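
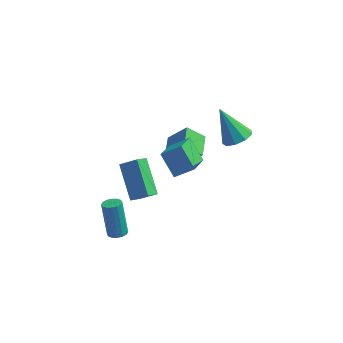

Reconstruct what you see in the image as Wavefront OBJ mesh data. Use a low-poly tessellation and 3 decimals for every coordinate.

v 0.544 1.593 -2.135
v -0.44 1.377 -1.298
v 0.381 3.013 -1.961
v -0.604 2.797 -1.124
v 1.604 1.563 -0.896
v 0.619 1.347 -0.059
v 1.44 2.983 -0.722
v 0.456 2.767 0.115
v -1.904 -3.326 -3.636
v -1.523 -3.682 -3.432
v -1.974 -3.049 -1.481
v -2.356 -2.694 -1.684
v -1.378 -3.435 -3.479
v -1.829 -2.803 -1.528
v -1.374 -3.159 -3.567
v -1.826 -2.527 -1.616
v -1.513 -2.928 -3.674
v -1.964 -2.295 -1.723
v -1.756 -2.803 -3.771
v -2.207 -2.171 -1.82
v -2.039 -2.819 -3.831
v -2.49 -2.187 -1.88
v -2.286 -2.971 -3.839
v -2.737 -2.338 -1.888
v -2.431 -3.217 -3.792
v -2.882 -2.585 -1.841
v -2.434 -3.493 -3.704
v -2.886 -2.861 -1.753
v -2.296 -3.725 -3.597
v -2.747 -3.092 -1.646
v -2.053 -3.849 -3.5
v -2.504 -3.217 -1.549
v -1.77 -3.833 -3.44
v -2.221 -3.201 -1.489
v -1.663 -3.487 2.902
v -0.74 -3.491 3.572
v -1.317 -2.857 2.429
v -0.394 -2.861 3.098
v -0.726 -4.979 1.602
v 0.197 -4.983 2.271
v -0.38 -4.349 1.128
v 0.543 -4.353 1.798
v 3.581 1.02 1.758
v 4.112 0.506 2.236
v 2.479 1.54 3.542
v 4.334 1.065 2.211
v 4.204 1.603 1.974
v 3.783 1.868 1.636
v 3.266 1.736 1.355
v 2.898 1.27 1.263
v 2.849 0.686 1.403
v 3.142 0.259 1.709
v 3.641 0.188 2.038
v 0.571 -1.779 3.29
v 0.507 -3.512 4.364
v 1.561 -1.449 3.882
v 1.497 -3.182 4.956
v 1.423 -2.458 2.244
v 1.359 -4.191 3.318
v 2.413 -2.128 2.836
v 2.349 -3.861 3.91
f 2 4 1
f 5 2 1
f 1 4 3
f 3 5 1
f 2 8 4
f 6 2 5
f 6 8 2
f 4 8 3
f 7 5 3
f 3 8 7
f 7 6 5
f 8 6 7
f 10 9 13
f 10 13 11
f 11 13 14
f 11 14 12
f 13 9 15
f 13 15 14
f 14 15 16
f 14 16 12
f 15 9 17
f 15 17 16
f 16 17 18
f 16 18 12
f 17 9 19
f 17 19 18
f 18 19 20
f 18 20 12
f 19 9 21
f 19 21 20
f 20 21 22
f 20 22 12
f 21 9 23
f 21 23 22
f 22 23 24
f 22 24 12
f 23 9 25
f 23 25 24
f 24 25 26
f 24 26 12
f 25 9 27
f 25 27 26
f 26 27 28
f 26 28 12
f 27 9 29
f 27 29 28
f 28 29 30
f 28 30 12
f 29 9 31
f 29 31 30
f 30 31 32
f 30 32 12
f 31 9 33
f 31 33 32
f 32 33 34
f 32 34 12
f 33 9 10
f 33 10 34
f 34 10 11
f 34 11 12
f 36 38 35
f 39 36 35
f 35 38 37
f 37 39 35
f 36 42 38
f 40 36 39
f 40 42 36
f 38 42 37
f 41 39 37
f 37 42 41
f 41 40 39
f 42 40 41
f 44 43 46
f 44 46 45
f 46 43 47
f 46 47 45
f 47 43 48
f 47 48 45
f 48 43 49
f 48 49 45
f 49 43 50
f 49 50 45
f 50 43 51
f 50 51 45
f 51 43 52
f 51 52 45
f 52 43 53
f 52 53 45
f 53 43 44
f 53 44 45
f 55 57 54
f 58 55 54
f 54 57 56
f 56 58 54
f 55 61 57
f 59 55 58
f 59 61 55
f 57 61 56
f 60 58 56
f 56 61 60
f 60 59 58
f 61 59 60



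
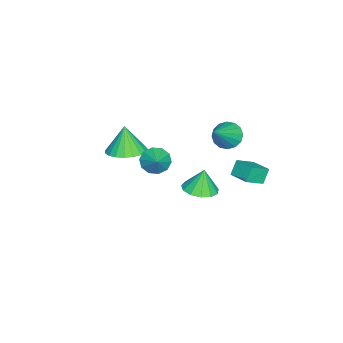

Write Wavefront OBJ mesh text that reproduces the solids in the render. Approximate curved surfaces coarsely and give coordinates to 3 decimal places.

v -1.532 1.723 0.303
v -1.098 2.265 -0.074
v -0.148 1.457 1.517
v -1.306 2.474 0.209
v -1.574 2.482 0.518
v -1.832 2.287 0.768
v -2.009 1.94 0.894
v -2.058 1.535 0.862
v -1.966 1.181 0.68
v -1.758 0.972 0.397
v -1.49 0.964 0.089
v -1.232 1.159 -0.162
v -1.055 1.505 -0.288
v -1.006 1.91 -0.256
v 3.28 1.875 0.284
v 3.809 2.553 0.308
v 3.06 2.005 1.456
v 3.369 2.727 0.206
v 2.9 2.631 0.128
v 2.552 2.294 0.1
v 2.435 1.825 0.131
v 2.587 1.372 0.209
v 2.958 1.078 0.312
v 3.432 1.037 0.405
v 3.858 1.263 0.46
v 4.1 1.682 0.459
v 4.082 2.163 0.402
v -0.339 -2.918 -1.079
v 0.645 -3.105 -0.837
v -0.741 -3.142 0.379
v 0.618 -2.682 -0.779
v 0.426 -2.299 -0.774
v 0.101 -2.023 -0.821
v -0.299 -1.903 -0.913
v -0.706 -1.957 -1.034
v -1.05 -2.178 -1.163
v -1.271 -2.527 -1.277
v -1.33 -2.943 -1.357
v -1.218 -3.356 -1.389
v -0.954 -3.692 -1.368
v -0.583 -3.895 -1.297
v -0.171 -3.929 -1.188
v 0.213 -3.788 -1.06
v 0.502 -3.496 -0.936
v -3.793 2.424 -3.277
v -2.995 1.784 -2.669
v -3.171 3.384 -3.083
v -2.373 2.743 -2.476
v -3.327 2.277 -4.044
v -2.529 1.636 -3.437
v -2.705 3.236 -3.851
v -1.907 2.596 -3.243
v 2.45 -0.514 0.988
v 2.938 -0.673 0.455
v 3.25 -0.146 1.612
v 2.793 -0.245 0.39
v 2.516 0.081 0.552
v 2.214 0.18 0.882
v 2.002 0.014 1.251
v 1.961 -0.354 1.52
v 2.107 -0.783 1.586
v 2.383 -1.109 1.423
v 2.685 -1.207 1.094
v 2.897 -1.041 0.724
f 2 1 4
f 2 4 3
f 4 1 5
f 4 5 3
f 5 1 6
f 5 6 3
f 6 1 7
f 6 7 3
f 7 1 8
f 7 8 3
f 8 1 9
f 8 9 3
f 9 1 10
f 9 10 3
f 10 1 11
f 10 11 3
f 11 1 12
f 11 12 3
f 12 1 13
f 12 13 3
f 13 1 14
f 13 14 3
f 14 1 2
f 14 2 3
f 16 15 18
f 16 18 17
f 18 15 19
f 18 19 17
f 19 15 20
f 19 20 17
f 20 15 21
f 20 21 17
f 21 15 22
f 21 22 17
f 22 15 23
f 22 23 17
f 23 15 24
f 23 24 17
f 24 15 25
f 24 25 17
f 25 15 26
f 25 26 17
f 26 15 27
f 26 27 17
f 27 15 16
f 27 16 17
f 29 28 31
f 29 31 30
f 31 28 32
f 31 32 30
f 32 28 33
f 32 33 30
f 33 28 34
f 33 34 30
f 34 28 35
f 34 35 30
f 35 28 36
f 35 36 30
f 36 28 37
f 36 37 30
f 37 28 38
f 37 38 30
f 38 28 39
f 38 39 30
f 39 28 40
f 39 40 30
f 40 28 41
f 40 41 30
f 41 28 42
f 41 42 30
f 42 28 43
f 42 43 30
f 43 28 44
f 43 44 30
f 44 28 29
f 44 29 30
f 46 48 45
f 49 46 45
f 45 48 47
f 47 49 45
f 46 52 48
f 50 46 49
f 50 52 46
f 48 52 47
f 51 49 47
f 47 52 51
f 51 50 49
f 52 50 51
f 54 53 56
f 54 56 55
f 56 53 57
f 56 57 55
f 57 53 58
f 57 58 55
f 58 53 59
f 58 59 55
f 59 53 60
f 59 60 55
f 60 53 61
f 60 61 55
f 61 53 62
f 61 62 55
f 62 53 63
f 62 63 55
f 63 53 64
f 63 64 55
f 64 53 54
f 64 54 55



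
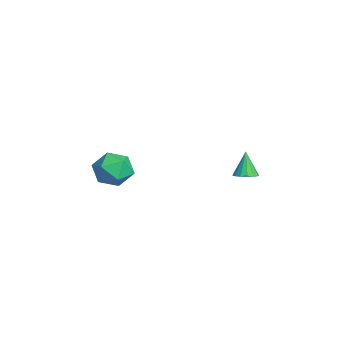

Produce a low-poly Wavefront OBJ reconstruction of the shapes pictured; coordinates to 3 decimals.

v -2.318 3.131 -4.01
v -1.772 2.755 -3.756
v -2.942 3.229 -2.53
v -1.665 3.105 -3.733
v -1.732 3.463 -3.785
v -1.956 3.732 -3.898
v -2.277 3.839 -4.04
v -2.609 3.757 -4.175
v -2.863 3.507 -4.265
v -2.971 3.157 -4.287
v -2.904 2.799 -4.235
v -2.68 2.531 -4.123
v -2.358 2.423 -3.981
v -2.026 2.505 -3.846
v -2.968 -3.087 -2.447
v -1.827 -3.44 -2.154
v -3.013 -4.44 -3.906
v -1.872 -4.793 -3.613
v -2.804 -5.03 -2.846
v -2.776 -4.193 -1.945
v -2.064 -3.687 -4.115
v -2.036 -2.85 -3.214
v -1.268 -3.811 -3.185
v -1.725 -4.641 -2.401
v -3.115 -3.239 -3.659
v -3.572 -4.069 -2.875
f 2 1 4
f 2 4 3
f 4 1 5
f 4 5 3
f 5 1 6
f 5 6 3
f 6 1 7
f 6 7 3
f 7 1 8
f 7 8 3
f 8 1 9
f 8 9 3
f 9 1 10
f 9 10 3
f 10 1 11
f 10 11 3
f 11 1 12
f 11 12 3
f 12 1 13
f 12 13 3
f 13 1 14
f 13 14 3
f 14 1 2
f 14 2 3
f 15 26 20
f 15 20 16
f 15 16 22
f 15 22 25
f 15 25 26
f 16 20 24
f 20 26 19
f 26 25 17
f 25 22 21
f 22 16 23
f 18 24 19
f 18 19 17
f 18 17 21
f 18 21 23
f 18 23 24
f 19 24 20
f 17 19 26
f 21 17 25
f 23 21 22
f 24 23 16



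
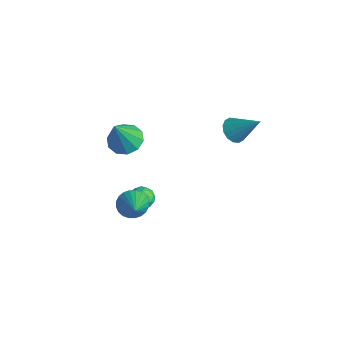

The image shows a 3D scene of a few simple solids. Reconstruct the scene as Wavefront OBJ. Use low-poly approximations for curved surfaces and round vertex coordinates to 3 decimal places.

v 2.24 -1.072 -0.698
v 2.637 -0.48 -0.855
v 3.7 -1.728 0.518
v 2.49 -0.389 -0.629
v 2.304 -0.403 -0.413
v 2.109 -0.518 -0.241
v 1.933 -0.717 -0.138
v 1.805 -0.971 -0.12
v 1.742 -1.24 -0.191
v 1.756 -1.483 -0.338
v 1.843 -1.664 -0.541
v 1.991 -1.754 -0.767
v 2.176 -1.741 -0.982
v 2.371 -1.626 -1.155
v 2.547 -1.426 -1.258
v 2.675 -1.172 -1.275
v 2.738 -0.904 -1.205
v 2.724 -0.66 -1.057
v 0.331 0.393 -1.916
v 0.657 0.797 -2.275
v 0.903 -0.377 -2.265
v 1.229 0.027 -2.624
v 1.287 0.044 -1.996
v 0.934 0.521 -1.78
v 0.626 -0.101 -2.76
v 0.273 0.376 -2.544
v 0.839 0.492 -2.796
v 1.248 0.582 -2.324
v 0.312 -0.162 -2.216
v 0.721 -0.072 -1.744
v 0.444 0.663 -2.065
v 1.116 -0.243 -2.475
v 1.15 -0.233 -2.106
v 1.342 0.005 -2.317
v 0.607 0.5 -1.774
v 0.798 0.738 -1.985
v 1.169 0.295 -1.821
v 0.762 -0.318 -2.555
v 0.953 -0.08 -2.766
v 0.218 0.415 -2.223
v 0.41 0.653 -2.434
v 0.391 0.125 -2.719
v 0.743 0.721 -2.582
v 1.079 0.268 -2.787
v 0.724 0.193 -2.867
v 0.517 0.473 -2.741
v 0.983 0.774 -2.305
v 1.319 0.321 -2.51
v 1.353 0.331 -2.141
v 1.146 0.611 -2.014
v 1.09 0.594 -2.611
v 0.241 0.099 -2.03
v 0.577 -0.354 -2.235
v 0.414 -0.191 -2.526
v 0.207 0.089 -2.399
v 0.481 0.152 -1.753
v 0.817 -0.301 -1.958
v 1.043 -0.053 -1.799
v 0.836 0.227 -1.673
v 0.47 -0.174 -1.929
v 0.834 -0.609 2.587
v 1.56 -0.899 2.278
v 1.246 -1.351 4.253
v 1.645 -0.424 2.469
v 1.421 -0.019 2.705
v 0.973 0.16 2.895
v 0.472 0.046 2.968
v 0.109 -0.318 2.895
v 0.023 -0.793 2.705
v 0.248 -1.198 2.469
v 0.696 -1.378 2.278
v 1.197 -1.263 2.206
v 3.279 3.444 3.337
v 3.802 3.364 2.925
v 4.301 4.116 4.503
v 3.678 3.679 2.852
v 3.447 3.932 2.909
v 3.171 4.054 3.08
v 2.924 4.013 3.32
v 2.773 3.819 3.565
v 2.756 3.525 3.748
v 2.88 3.209 3.821
v 3.111 2.957 3.764
v 3.387 2.835 3.593
v 3.634 2.876 3.353
v 3.786 3.07 3.109
f 2 1 4
f 2 4 3
f 4 1 5
f 4 5 3
f 5 1 6
f 5 6 3
f 6 1 7
f 6 7 3
f 7 1 8
f 7 8 3
f 8 1 9
f 8 9 3
f 9 1 10
f 9 10 3
f 10 1 11
f 10 11 3
f 11 1 12
f 11 12 3
f 12 1 13
f 12 13 3
f 13 1 14
f 13 14 3
f 14 1 15
f 14 15 3
f 15 1 16
f 15 16 3
f 16 1 17
f 16 17 3
f 17 1 18
f 17 18 3
f 18 1 2
f 18 2 3
f 19 56 35
f 56 30 59
f 35 59 24
f 56 59 35
f 19 35 31
f 35 24 36
f 31 36 20
f 35 36 31
f 19 31 40
f 31 20 41
f 40 41 26
f 31 41 40
f 19 40 52
f 40 26 55
f 52 55 29
f 40 55 52
f 19 52 56
f 52 29 60
f 56 60 30
f 52 60 56
f 20 36 47
f 36 24 50
f 47 50 28
f 36 50 47
f 24 59 37
f 59 30 58
f 37 58 23
f 59 58 37
f 30 60 57
f 60 29 53
f 57 53 21
f 60 53 57
f 29 55 54
f 55 26 42
f 54 42 25
f 55 42 54
f 26 41 46
f 41 20 43
f 46 43 27
f 41 43 46
f 22 48 34
f 48 28 49
f 34 49 23
f 48 49 34
f 22 34 32
f 34 23 33
f 32 33 21
f 34 33 32
f 22 32 39
f 32 21 38
f 39 38 25
f 32 38 39
f 22 39 44
f 39 25 45
f 44 45 27
f 39 45 44
f 22 44 48
f 44 27 51
f 48 51 28
f 44 51 48
f 23 49 37
f 49 28 50
f 37 50 24
f 49 50 37
f 21 33 57
f 33 23 58
f 57 58 30
f 33 58 57
f 25 38 54
f 38 21 53
f 54 53 29
f 38 53 54
f 27 45 46
f 45 25 42
f 46 42 26
f 45 42 46
f 28 51 47
f 51 27 43
f 47 43 20
f 51 43 47
f 62 61 64
f 62 64 63
f 64 61 65
f 64 65 63
f 65 61 66
f 65 66 63
f 66 61 67
f 66 67 63
f 67 61 68
f 67 68 63
f 68 61 69
f 68 69 63
f 69 61 70
f 69 70 63
f 70 61 71
f 70 71 63
f 71 61 72
f 71 72 63
f 72 61 62
f 72 62 63
f 74 73 76
f 74 76 75
f 76 73 77
f 76 77 75
f 77 73 78
f 77 78 75
f 78 73 79
f 78 79 75
f 79 73 80
f 79 80 75
f 80 73 81
f 80 81 75
f 81 73 82
f 81 82 75
f 82 73 83
f 82 83 75
f 83 73 84
f 83 84 75
f 84 73 85
f 84 85 75
f 85 73 86
f 85 86 75
f 86 73 74
f 86 74 75



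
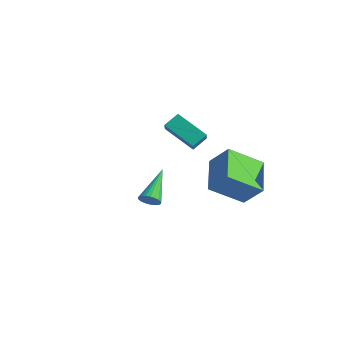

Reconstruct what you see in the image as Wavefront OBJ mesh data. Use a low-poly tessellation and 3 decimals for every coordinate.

v 2.053 -3.215 0.149
v 2.368 -3.368 0.574
v 1.087 -1.865 1.351
v 2.485 -3.209 0.49
v 2.537 -3.051 0.354
v 2.515 -2.918 0.187
v 2.423 -2.831 0.014
v 2.274 -2.802 -0.138
v 2.092 -2.835 -0.247
v 1.904 -2.927 -0.295
v 1.739 -3.063 -0.275
v 1.622 -3.221 -0.191
v 1.57 -3.379 -0.055
v 1.592 -3.512 0.112
v 1.684 -3.6 0.284
v 1.833 -3.629 0.437
v 2.015 -3.595 0.545
v 2.203 -3.503 0.593
v -3.365 2.904 -0.51
v -4.758 2.16 0.583
v -3.309 3.67 0.083
v -4.701 2.926 1.176
v -2.199 2.094 0.424
v -3.591 1.35 1.517
v -2.142 2.86 1.017
v -3.535 2.116 2.11
v 0.533 1.082 -1.066
v -1.035 2.247 -0.168
v 1.117 2.76 -2.223
v -0.451 3.924 -1.326
v 1.491 1.516 0.046
v -0.077 2.68 0.943
v 2.075 3.193 -1.112
v 0.507 4.358 -0.214
f 2 1 4
f 2 4 3
f 4 1 5
f 4 5 3
f 5 1 6
f 5 6 3
f 6 1 7
f 6 7 3
f 7 1 8
f 7 8 3
f 8 1 9
f 8 9 3
f 9 1 10
f 9 10 3
f 10 1 11
f 10 11 3
f 11 1 12
f 11 12 3
f 12 1 13
f 12 13 3
f 13 1 14
f 13 14 3
f 14 1 15
f 14 15 3
f 15 1 16
f 15 16 3
f 16 1 17
f 16 17 3
f 17 1 18
f 17 18 3
f 18 1 2
f 18 2 3
f 20 22 19
f 23 20 19
f 19 22 21
f 21 23 19
f 20 26 22
f 24 20 23
f 24 26 20
f 22 26 21
f 25 23 21
f 21 26 25
f 25 24 23
f 26 24 25
f 28 30 27
f 31 28 27
f 27 30 29
f 29 31 27
f 28 34 30
f 32 28 31
f 32 34 28
f 30 34 29
f 33 31 29
f 29 34 33
f 33 32 31
f 34 32 33



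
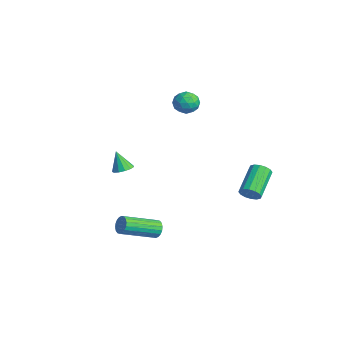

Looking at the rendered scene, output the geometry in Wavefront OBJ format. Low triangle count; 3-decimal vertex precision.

v 1.754 -3.709 1.251
v 2.2 -3.502 1.475
v 1.326 -3.891 2.269
v 2.007 -3.27 1.435
v 1.735 -3.177 1.337
v 1.468 -3.253 1.211
v 1.293 -3.474 1.098
v 1.264 -3.77 1.033
v 1.39 -4.047 1.038
v 1.633 -4.216 1.109
v 1.914 -4.225 1.226
v 2.144 -4.07 1.35
v 2.25 -3.8 1.443
v 2.695 2.478 -1.567
v 3.089 2.549 -1.134
v 2 3.633 -0.32
v 1.605 3.562 -0.753
v 3.155 2.767 -1.338
v 2.065 3.852 -0.523
v 3.097 2.908 -1.602
v 2.007 3.993 -0.787
v 2.931 2.934 -1.858
v 1.842 4.018 -1.043
v 2.703 2.837 -2.035
v 1.613 3.922 -1.22
v 2.472 2.644 -2.088
v 1.382 3.729 -1.273
v 2.3 2.407 -2
v 1.211 3.491 -1.186
v 2.235 2.188 -1.797
v 1.145 3.273 -0.982
v 2.293 2.047 -1.533
v 1.203 3.132 -0.718
v 2.458 2.022 -1.277
v 1.369 3.106 -0.462
v 2.687 2.118 -1.1
v 1.597 3.203 -0.285
v 2.918 2.311 -1.047
v 1.828 3.396 -0.232
v -3.771 1.867 2.212
v -3.162 2.279 2.175
v -3.238 1.021 1.565
v -2.629 1.433 1.528
v -2.833 1.135 2.169
v -3.162 1.658 2.569
v -3.238 1.642 1.171
v -3.567 2.165 1.571
v -2.833 2.14 1.531
v -2.582 1.826 2.148
v -3.818 1.474 1.592
v -3.567 1.16 2.209
v -3.513 2.147 2.25
v -2.887 1.153 1.49
v -3.006 0.977 1.867
v -2.649 1.219 1.845
v -3.513 1.782 2.482
v -3.155 2.024 2.46
v -2.962 1.352 2.457
v -3.245 1.276 1.28
v -2.887 1.518 1.258
v -3.751 2.081 1.895
v -3.394 2.323 1.873
v -3.438 1.948 1.283
v -2.962 2.308 1.85
v -2.649 1.811 1.47
v -3.006 1.934 1.26
v -3.2 2.241 1.495
v -2.815 2.123 2.213
v -2.501 1.626 1.832
v -2.621 1.451 2.209
v -2.815 1.758 2.444
v -2.621 2.042 1.834
v -3.899 1.674 1.908
v -3.585 1.177 1.527
v -3.585 1.542 1.296
v -3.779 1.849 1.531
v -3.751 1.489 2.27
v -3.438 0.992 1.89
v -3.2 1.059 2.245
v -3.394 1.366 2.48
v -3.779 1.258 1.906
v 1.497 -1.913 -3.672
v 1.848 -1.758 -3.306
v 1.833 -3.611 -2.503
v 1.483 -3.767 -2.868
v 1.641 -1.711 -3.203
v 1.626 -3.564 -2.4
v 1.405 -1.705 -3.193
v 1.391 -3.558 -2.389
v 1.188 -1.74 -3.278
v 1.173 -3.593 -2.474
v 1.032 -1.809 -3.441
v 1.017 -3.663 -2.637
v 0.968 -1.899 -3.649
v 0.953 -3.753 -2.845
v 1.009 -1.992 -3.862
v 0.994 -3.845 -3.058
v 1.147 -2.069 -4.037
v 1.132 -3.922 -3.234
v 1.354 -2.116 -4.14
v 1.339 -3.969 -3.337
v 1.589 -2.122 -4.151
v 1.575 -3.975 -3.347
v 1.807 -2.087 -4.066
v 1.792 -3.94 -3.262
v 1.963 -2.017 -3.903
v 1.948 -3.871 -3.099
v 2.027 -1.927 -3.695
v 2.012 -3.781 -2.891
v 1.986 -1.835 -3.482
v 1.971 -3.688 -2.678
f 2 1 4
f 2 4 3
f 4 1 5
f 4 5 3
f 5 1 6
f 5 6 3
f 6 1 7
f 6 7 3
f 7 1 8
f 7 8 3
f 8 1 9
f 8 9 3
f 9 1 10
f 9 10 3
f 10 1 11
f 10 11 3
f 11 1 12
f 11 12 3
f 12 1 13
f 12 13 3
f 13 1 2
f 13 2 3
f 15 14 18
f 15 18 16
f 16 18 19
f 16 19 17
f 18 14 20
f 18 20 19
f 19 20 21
f 19 21 17
f 20 14 22
f 20 22 21
f 21 22 23
f 21 23 17
f 22 14 24
f 22 24 23
f 23 24 25
f 23 25 17
f 24 14 26
f 24 26 25
f 25 26 27
f 25 27 17
f 26 14 28
f 26 28 27
f 27 28 29
f 27 29 17
f 28 14 30
f 28 30 29
f 29 30 31
f 29 31 17
f 30 14 32
f 30 32 31
f 31 32 33
f 31 33 17
f 32 14 34
f 32 34 33
f 33 34 35
f 33 35 17
f 34 14 36
f 34 36 35
f 35 36 37
f 35 37 17
f 36 14 38
f 36 38 37
f 37 38 39
f 37 39 17
f 38 14 15
f 38 15 39
f 39 15 16
f 39 16 17
f 40 77 56
f 77 51 80
f 56 80 45
f 77 80 56
f 40 56 52
f 56 45 57
f 52 57 41
f 56 57 52
f 40 52 61
f 52 41 62
f 61 62 47
f 52 62 61
f 40 61 73
f 61 47 76
f 73 76 50
f 61 76 73
f 40 73 77
f 73 50 81
f 77 81 51
f 73 81 77
f 41 57 68
f 57 45 71
f 68 71 49
f 57 71 68
f 45 80 58
f 80 51 79
f 58 79 44
f 80 79 58
f 51 81 78
f 81 50 74
f 78 74 42
f 81 74 78
f 50 76 75
f 76 47 63
f 75 63 46
f 76 63 75
f 47 62 67
f 62 41 64
f 67 64 48
f 62 64 67
f 43 69 55
f 69 49 70
f 55 70 44
f 69 70 55
f 43 55 53
f 55 44 54
f 53 54 42
f 55 54 53
f 43 53 60
f 53 42 59
f 60 59 46
f 53 59 60
f 43 60 65
f 60 46 66
f 65 66 48
f 60 66 65
f 43 65 69
f 65 48 72
f 69 72 49
f 65 72 69
f 44 70 58
f 70 49 71
f 58 71 45
f 70 71 58
f 42 54 78
f 54 44 79
f 78 79 51
f 54 79 78
f 46 59 75
f 59 42 74
f 75 74 50
f 59 74 75
f 48 66 67
f 66 46 63
f 67 63 47
f 66 63 67
f 49 72 68
f 72 48 64
f 68 64 41
f 72 64 68
f 83 82 86
f 83 86 84
f 84 86 87
f 84 87 85
f 86 82 88
f 86 88 87
f 87 88 89
f 87 89 85
f 88 82 90
f 88 90 89
f 89 90 91
f 89 91 85
f 90 82 92
f 90 92 91
f 91 92 93
f 91 93 85
f 92 82 94
f 92 94 93
f 93 94 95
f 93 95 85
f 94 82 96
f 94 96 95
f 95 96 97
f 95 97 85
f 96 82 98
f 96 98 97
f 97 98 99
f 97 99 85
f 98 82 100
f 98 100 99
f 99 100 101
f 99 101 85
f 100 82 102
f 100 102 101
f 101 102 103
f 101 103 85
f 102 82 104
f 102 104 103
f 103 104 105
f 103 105 85
f 104 82 106
f 104 106 105
f 105 106 107
f 105 107 85
f 106 82 108
f 106 108 107
f 107 108 109
f 107 109 85
f 108 82 110
f 108 110 109
f 109 110 111
f 109 111 85
f 110 82 83
f 110 83 111
f 111 83 84
f 111 84 85



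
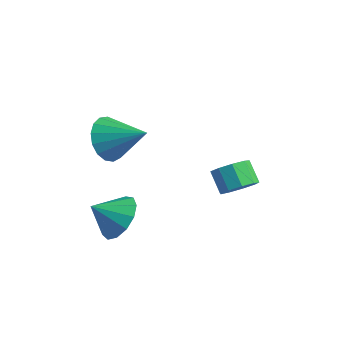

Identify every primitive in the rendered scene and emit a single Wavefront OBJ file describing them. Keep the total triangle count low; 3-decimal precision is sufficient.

v 0.393 -1.789 -4.289
v 1.064 -2.559 -4.569
v -0.233 -2.631 -3.471
v 1.31 -2.285 -4.099
v 1.264 -1.854 -3.689
v 0.942 -1.401 -3.469
v 0.445 -1.072 -3.509
v -0.068 -0.97 -3.797
v -0.435 -1.128 -4.241
v -0.539 -1.496 -4.7
v -0.348 -1.957 -5.028
v 0.079 -2.364 -5.122
v 0.606 -2.589 -4.951
v 2.537 2.51 -3.884
v 3.117 2.699 -3.351
v 2.363 2.96 -2.623
v 1.783 2.77 -3.156
v 2.982 3.145 -3.651
v 2.228 3.406 -2.923
v 2.639 3.294 -4.06
v 1.885 3.555 -3.332
v 2.248 3.075 -4.386
v 1.494 3.336 -3.659
v 1.993 2.592 -4.478
v 1.238 2.853 -3.75
v 1.992 2.071 -4.291
v 1.238 2.331 -3.564
v 2.246 1.754 -3.914
v 1.492 2.015 -3.187
v 2.637 1.791 -3.523
v 1.883 2.052 -2.795
v 2.981 2.164 -3.301
v 2.226 2.425 -2.573
v -0.123 -1.749 -0.066
v 0.438 -2.056 -0.86
v 1.363 -1.231 0.786
v 0.335 -1.59 -0.963
v 0.127 -1.161 -0.861
v -0.138 -0.866 -0.576
v -0.4 -0.773 -0.175
v -0.599 -0.904 0.251
v -0.689 -1.228 0.605
v -0.649 -1.672 0.805
v -0.489 -2.133 0.806
v -0.245 -2.506 0.607
v 0.027 -2.706 0.253
v 0.264 -2.686 -0.173
v 0.413 -2.452 -0.575
f 2 1 4
f 2 4 3
f 4 1 5
f 4 5 3
f 5 1 6
f 5 6 3
f 6 1 7
f 6 7 3
f 7 1 8
f 7 8 3
f 8 1 9
f 8 9 3
f 9 1 10
f 9 10 3
f 10 1 11
f 10 11 3
f 11 1 12
f 11 12 3
f 12 1 13
f 12 13 3
f 13 1 2
f 13 2 3
f 15 14 18
f 15 18 16
f 16 18 19
f 16 19 17
f 18 14 20
f 18 20 19
f 19 20 21
f 19 21 17
f 20 14 22
f 20 22 21
f 21 22 23
f 21 23 17
f 22 14 24
f 22 24 23
f 23 24 25
f 23 25 17
f 24 14 26
f 24 26 25
f 25 26 27
f 25 27 17
f 26 14 28
f 26 28 27
f 27 28 29
f 27 29 17
f 28 14 30
f 28 30 29
f 29 30 31
f 29 31 17
f 30 14 32
f 30 32 31
f 31 32 33
f 31 33 17
f 32 14 15
f 32 15 33
f 33 15 16
f 33 16 17
f 35 34 37
f 35 37 36
f 37 34 38
f 37 38 36
f 38 34 39
f 38 39 36
f 39 34 40
f 39 40 36
f 40 34 41
f 40 41 36
f 41 34 42
f 41 42 36
f 42 34 43
f 42 43 36
f 43 34 44
f 43 44 36
f 44 34 45
f 44 45 36
f 45 34 46
f 45 46 36
f 46 34 47
f 46 47 36
f 47 34 48
f 47 48 36
f 48 34 35
f 48 35 36



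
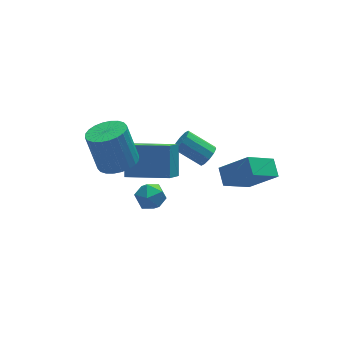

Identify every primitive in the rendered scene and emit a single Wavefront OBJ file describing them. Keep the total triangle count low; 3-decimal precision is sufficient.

v 2.184 -1.73 3.321
v 3.205 -2.393 4.42
v 2.249 -0.945 3.735
v 3.27 -1.608 4.834
v 3.47 -1.332 2.366
v 4.491 -1.995 3.465
v 3.535 -0.547 2.78
v 4.556 -1.21 3.879
v -1.114 2.303 1.912
v -0.315 1.92 2.194
v -0.666 2.494 3.97
v -1.466 2.877 3.688
v -0.206 2.255 2.107
v -0.558 2.829 3.883
v -0.236 2.597 1.99
v -0.587 3.172 3.767
v -0.399 2.895 1.862
v -0.75 3.469 3.638
v -0.671 3.102 1.741
v -1.022 3.677 3.517
v -1.01 3.188 1.646
v -1.362 3.762 3.423
v -1.366 3.139 1.592
v -1.717 3.713 3.368
v -1.683 2.963 1.586
v -2.034 3.537 3.362
v -1.914 2.686 1.63
v -2.265 3.26 3.406
v -2.022 2.351 1.717
v -2.374 2.925 3.493
v -1.993 2.008 1.833
v -2.344 2.583 3.61
v -1.83 1.711 1.962
v -2.181 2.285 3.738
v -1.558 1.503 2.083
v -1.909 2.078 3.859
v -1.218 1.418 2.177
v -1.57 1.992 3.954
v -0.863 1.467 2.232
v -1.214 2.041 4.008
v -0.546 1.643 2.238
v -0.897 2.217 4.014
v 3.34 3.46 -0.278
v 3.674 3.933 -0.301
v 2.655 4.693 0.495
v 2.32 4.22 0.518
v 3.456 3.938 -0.585
v 2.437 4.698 0.211
v 3.193 3.76 -0.752
v 2.174 4.52 0.044
v 2.986 3.468 -0.738
v 1.967 4.228 0.058
v 2.914 3.172 -0.548
v 1.895 3.932 0.248
v 3.005 2.987 -0.255
v 1.986 3.747 0.541
v 3.223 2.982 0.029
v 2.204 3.742 0.825
v 3.486 3.16 0.196
v 2.467 3.92 0.992
v 3.693 3.452 0.182
v 2.674 4.212 0.978
v 3.765 3.748 -0.008
v 2.746 4.508 0.788
v -1.236 -1.039 2.67
v -0.981 -0.647 3.224
v -0.639 -1.973 3.056
v -0.384 -1.581 3.61
v -1.087 -1.759 3.585
v -1.456 -1.182 3.346
v -0.164 -1.438 2.934
v -0.533 -0.861 2.695
v -0.318 -0.894 3.387
v -0.889 -1.092 3.79
v -0.731 -1.528 2.49
v -1.302 -1.726 2.893
v 1.043 1.893 0.47
v 1.376 2.93 1.668
v -0.681 2.938 0.045
v -0.347 3.975 1.243
v 1.687 2.625 -0.343
v 2.021 3.662 0.855
v -0.036 3.67 -0.768
v 0.297 4.707 0.43
f 2 4 1
f 5 2 1
f 1 4 3
f 3 5 1
f 2 8 4
f 6 2 5
f 6 8 2
f 4 8 3
f 7 5 3
f 3 8 7
f 7 6 5
f 8 6 7
f 10 9 13
f 10 13 11
f 11 13 14
f 11 14 12
f 13 9 15
f 13 15 14
f 14 15 16
f 14 16 12
f 15 9 17
f 15 17 16
f 16 17 18
f 16 18 12
f 17 9 19
f 17 19 18
f 18 19 20
f 18 20 12
f 19 9 21
f 19 21 20
f 20 21 22
f 20 22 12
f 21 9 23
f 21 23 22
f 22 23 24
f 22 24 12
f 23 9 25
f 23 25 24
f 24 25 26
f 24 26 12
f 25 9 27
f 25 27 26
f 26 27 28
f 26 28 12
f 27 9 29
f 27 29 28
f 28 29 30
f 28 30 12
f 29 9 31
f 29 31 30
f 30 31 32
f 30 32 12
f 31 9 33
f 31 33 32
f 32 33 34
f 32 34 12
f 33 9 35
f 33 35 34
f 34 35 36
f 34 36 12
f 35 9 37
f 35 37 36
f 36 37 38
f 36 38 12
f 37 9 39
f 37 39 38
f 38 39 40
f 38 40 12
f 39 9 41
f 39 41 40
f 40 41 42
f 40 42 12
f 41 9 10
f 41 10 42
f 42 10 11
f 42 11 12
f 44 43 47
f 44 47 45
f 45 47 48
f 45 48 46
f 47 43 49
f 47 49 48
f 48 49 50
f 48 50 46
f 49 43 51
f 49 51 50
f 50 51 52
f 50 52 46
f 51 43 53
f 51 53 52
f 52 53 54
f 52 54 46
f 53 43 55
f 53 55 54
f 54 55 56
f 54 56 46
f 55 43 57
f 55 57 56
f 56 57 58
f 56 58 46
f 57 43 59
f 57 59 58
f 58 59 60
f 58 60 46
f 59 43 61
f 59 61 60
f 60 61 62
f 60 62 46
f 61 43 63
f 61 63 62
f 62 63 64
f 62 64 46
f 63 43 44
f 63 44 64
f 64 44 45
f 64 45 46
f 65 76 70
f 65 70 66
f 65 66 72
f 65 72 75
f 65 75 76
f 66 70 74
f 70 76 69
f 76 75 67
f 75 72 71
f 72 66 73
f 68 74 69
f 68 69 67
f 68 67 71
f 68 71 73
f 68 73 74
f 69 74 70
f 67 69 76
f 71 67 75
f 73 71 72
f 74 73 66
f 78 80 77
f 81 78 77
f 77 80 79
f 79 81 77
f 78 84 80
f 82 78 81
f 82 84 78
f 80 84 79
f 83 81 79
f 79 84 83
f 83 82 81
f 84 82 83



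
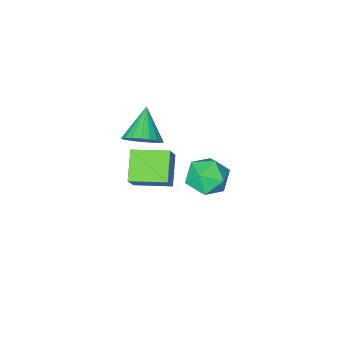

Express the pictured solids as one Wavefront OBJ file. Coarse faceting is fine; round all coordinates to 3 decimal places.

v 4.363 -1.209 -3.835
v 3.512 -2.281 -2.969
v 3.075 -0.014 -3.623
v 2.224 -1.086 -2.757
v 4.896 -0.814 -2.823
v 4.045 -1.886 -1.957
v 3.608 0.381 -2.611
v 2.757 -0.691 -1.745
v 3.482 4.341 0.433
v 4.443 4.368 0.803
v 3.197 2.932 1.277
v 4.158 2.959 1.647
v 3.468 3.659 1.955
v 3.644 4.53 1.433
v 3.996 2.77 0.647
v 4.172 3.641 0.125
v 4.761 3.397 0.935
v 4.435 3.947 1.743
v 3.205 3.353 0.337
v 2.879 3.903 1.145
v 3.627 -1.585 -1.242
v 4.307 -2.233 -1.285
v 2.713 -2.615 -0.178
v 4.419 -2.017 -0.98
v 4.395 -1.726 -0.719
v 4.238 -1.411 -0.549
v 3.975 -1.126 -0.499
v 3.652 -0.921 -0.577
v 3.324 -0.83 -0.771
v 3.049 -0.87 -1.045
v 2.874 -1.033 -1.354
v 2.829 -1.292 -1.643
v 2.922 -1.602 -1.863
v 3.136 -1.908 -1.976
v 3.436 -2.159 -1.962
v 3.768 -2.31 -1.823
v 4.076 -2.336 -1.584
f 2 4 1
f 5 2 1
f 1 4 3
f 3 5 1
f 2 8 4
f 6 2 5
f 6 8 2
f 4 8 3
f 7 5 3
f 3 8 7
f 7 6 5
f 8 6 7
f 9 20 14
f 9 14 10
f 9 10 16
f 9 16 19
f 9 19 20
f 10 14 18
f 14 20 13
f 20 19 11
f 19 16 15
f 16 10 17
f 12 18 13
f 12 13 11
f 12 11 15
f 12 15 17
f 12 17 18
f 13 18 14
f 11 13 20
f 15 11 19
f 17 15 16
f 18 17 10
f 22 21 24
f 22 24 23
f 24 21 25
f 24 25 23
f 25 21 26
f 25 26 23
f 26 21 27
f 26 27 23
f 27 21 28
f 27 28 23
f 28 21 29
f 28 29 23
f 29 21 30
f 29 30 23
f 30 21 31
f 30 31 23
f 31 21 32
f 31 32 23
f 32 21 33
f 32 33 23
f 33 21 34
f 33 34 23
f 34 21 35
f 34 35 23
f 35 21 36
f 35 36 23
f 36 21 37
f 36 37 23
f 37 21 22
f 37 22 23



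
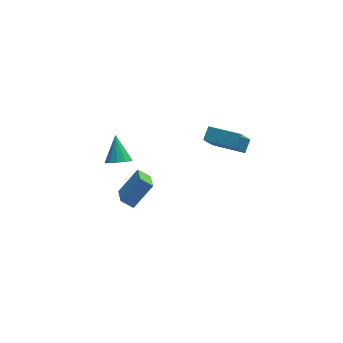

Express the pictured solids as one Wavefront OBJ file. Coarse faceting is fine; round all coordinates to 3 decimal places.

v -1.81 1.138 -3.763
v -2.494 1.364 -3.258
v -1.798 2.577 -4.39
v -2.482 2.803 -3.884
v -0.658 1.697 -2.456
v -1.342 1.923 -1.95
v -0.646 3.136 -3.082
v -1.33 3.362 -2.577
v -2.526 1.754 -0.029
v -2.199 2.267 -0.5
v -2.554 2.926 1.229
v -2.628 2.311 -0.551
v -3.024 2.178 -0.435
v -3.263 1.91 -0.191
v -3.267 1.593 0.105
v -3.037 1.326 0.358
v -2.644 1.196 0.489
v -2.214 1.242 0.455
v -1.883 1.451 0.267
v -1.756 1.756 -0.014
v -1.874 2.06 -0.3
v 1.75 -0.754 3.95
v 2.11 -0.138 4.465
v 2.345 -0.105 2.76
v 2.705 0.511 3.276
v 3.315 -1.831 4.144
v 3.675 -1.215 4.66
v 3.91 -1.182 2.955
v 4.27 -0.566 3.47
f 2 4 1
f 5 2 1
f 1 4 3
f 3 5 1
f 2 8 4
f 6 2 5
f 6 8 2
f 4 8 3
f 7 5 3
f 3 8 7
f 7 6 5
f 8 6 7
f 10 9 12
f 10 12 11
f 12 9 13
f 12 13 11
f 13 9 14
f 13 14 11
f 14 9 15
f 14 15 11
f 15 9 16
f 15 16 11
f 16 9 17
f 16 17 11
f 17 9 18
f 17 18 11
f 18 9 19
f 18 19 11
f 19 9 20
f 19 20 11
f 20 9 21
f 20 21 11
f 21 9 10
f 21 10 11
f 23 25 22
f 26 23 22
f 22 25 24
f 24 26 22
f 23 29 25
f 27 23 26
f 27 29 23
f 25 29 24
f 28 26 24
f 24 29 28
f 28 27 26
f 29 27 28



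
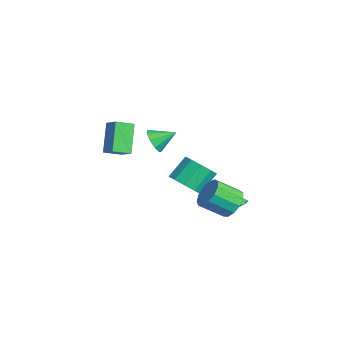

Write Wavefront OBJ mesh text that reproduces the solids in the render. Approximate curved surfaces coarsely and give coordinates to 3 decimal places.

v -2.172 -3.195 3.903
v -1.351 -2.874 4.436
v -2.304 -2.164 3.485
v -1.483 -1.843 4.018
v -1.017 -3.657 2.402
v -0.196 -3.336 2.935
v -1.149 -2.626 1.984
v -0.328 -2.305 2.517
v -0.2 3.222 -2.301
v 0.517 2.753 -2.777
v 0.277 1.409 -1.815
v -0.44 1.878 -1.339
v 0.757 3.014 -2.352
v 0.516 1.67 -1.391
v 0.692 3.34 -1.912
v 0.451 1.996 -0.951
v 0.345 3.629 -1.595
v 0.104 2.285 -0.633
v -0.176 3.789 -1.502
v -0.417 2.445 -0.54
v -0.704 3.769 -1.662
v -0.945 2.425 -0.701
v -1.072 3.575 -2.026
v -1.312 2.231 -1.064
v -1.163 3.269 -2.476
v -1.403 1.925 -1.515
v -0.948 2.948 -2.871
v -1.189 1.604 -1.91
v -0.496 2.714 -3.085
v -0.736 1.37 -2.124
v 0.051 2.642 -3.05
v -0.19 1.297 -2.088
v -4.027 -0.147 0.875
v -3.446 -0.528 1.364
v -3.793 1.047 1.525
v -3.194 -0.316 0.885
v -3.332 -0.025 0.401
v -3.795 0.209 0.138
v -4.367 0.276 0.22
v -4.78 0.145 0.609
v -4.84 -0.122 1.121
v -4.52 -0.401 1.519
v -3.97 -0.561 1.615
v -2.259 1.094 -1.768
v -1.876 0.454 -0.987
v -2.358 1.525 0.128
v -2.741 2.166 -0.652
v -1.386 0.868 -1.173
v -1.869 1.939 -0.057
v -1.23 1.368 -1.586
v -1.712 2.439 -0.471
v -1.467 1.764 -2.068
v -1.949 2.835 -0.953
v -2.006 1.904 -2.436
v -2.488 2.975 -1.321
v -2.642 1.735 -2.548
v -3.124 2.806 -1.433
v -3.131 1.321 -2.363
v -3.614 2.392 -1.247
v -3.288 0.821 -1.949
v -3.77 1.892 -0.834
v -3.051 0.425 -1.467
v -3.533 1.496 -0.352
v -2.512 0.285 -1.099
v -2.994 1.356 0.016
v -2.301 3.96 -4.075
v -1.526 3.876 -3.646
v -2.919 3.52 -3.045
v -1.809 4.488 -3.554
v -2.38 4.792 -3.767
v -2.905 4.608 -4.161
v -3.076 4.045 -4.504
v -2.793 3.433 -4.596
v -2.221 3.129 -4.383
v -1.696 3.313 -3.99
f 2 4 1
f 5 2 1
f 1 4 3
f 3 5 1
f 2 8 4
f 6 2 5
f 6 8 2
f 4 8 3
f 7 5 3
f 3 8 7
f 7 6 5
f 8 6 7
f 10 9 13
f 10 13 11
f 11 13 14
f 11 14 12
f 13 9 15
f 13 15 14
f 14 15 16
f 14 16 12
f 15 9 17
f 15 17 16
f 16 17 18
f 16 18 12
f 17 9 19
f 17 19 18
f 18 19 20
f 18 20 12
f 19 9 21
f 19 21 20
f 20 21 22
f 20 22 12
f 21 9 23
f 21 23 22
f 22 23 24
f 22 24 12
f 23 9 25
f 23 25 24
f 24 25 26
f 24 26 12
f 25 9 27
f 25 27 26
f 26 27 28
f 26 28 12
f 27 9 29
f 27 29 28
f 28 29 30
f 28 30 12
f 29 9 31
f 29 31 30
f 30 31 32
f 30 32 12
f 31 9 10
f 31 10 32
f 32 10 11
f 32 11 12
f 34 33 36
f 34 36 35
f 36 33 37
f 36 37 35
f 37 33 38
f 37 38 35
f 38 33 39
f 38 39 35
f 39 33 40
f 39 40 35
f 40 33 41
f 40 41 35
f 41 33 42
f 41 42 35
f 42 33 43
f 42 43 35
f 43 33 34
f 43 34 35
f 45 44 48
f 45 48 46
f 46 48 49
f 46 49 47
f 48 44 50
f 48 50 49
f 49 50 51
f 49 51 47
f 50 44 52
f 50 52 51
f 51 52 53
f 51 53 47
f 52 44 54
f 52 54 53
f 53 54 55
f 53 55 47
f 54 44 56
f 54 56 55
f 55 56 57
f 55 57 47
f 56 44 58
f 56 58 57
f 57 58 59
f 57 59 47
f 58 44 60
f 58 60 59
f 59 60 61
f 59 61 47
f 60 44 62
f 60 62 61
f 61 62 63
f 61 63 47
f 62 44 64
f 62 64 63
f 63 64 65
f 63 65 47
f 64 44 45
f 64 45 65
f 65 45 46
f 65 46 47
f 67 66 69
f 67 69 68
f 69 66 70
f 69 70 68
f 70 66 71
f 70 71 68
f 71 66 72
f 71 72 68
f 72 66 73
f 72 73 68
f 73 66 74
f 73 74 68
f 74 66 75
f 74 75 68
f 75 66 67
f 75 67 68



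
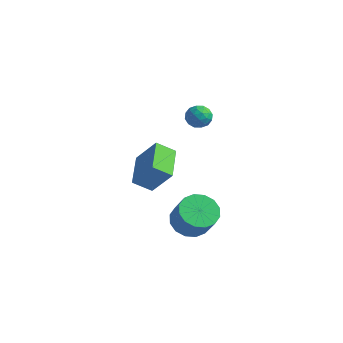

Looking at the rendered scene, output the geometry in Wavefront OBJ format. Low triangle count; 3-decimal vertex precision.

v 0.365 -3.221 -3.917
v 1.254 -3.211 -4.476
v 2.084 -3.59 -3.161
v 1.195 -3.599 -2.603
v 1.197 -2.702 -4.293
v 2.027 -3.081 -2.979
v 0.917 -2.332 -4.01
v 1.747 -2.711 -2.695
v 0.489 -2.2 -3.702
v 1.319 -2.579 -2.387
v 0.028 -2.342 -3.451
v 0.858 -2.721 -2.137
v -0.343 -2.719 -3.326
v 0.487 -3.098 -2.011
v -0.524 -3.23 -3.359
v 0.306 -3.609 -2.044
v -0.467 -3.739 -3.541
v 0.363 -4.118 -2.227
v -0.187 -4.109 -3.825
v 0.643 -4.488 -2.51
v 0.241 -4.241 -4.133
v 1.071 -4.62 -2.818
v 0.702 -4.099 -4.383
v 1.532 -4.478 -3.069
v 1.073 -3.722 -4.509
v 1.903 -4.101 -3.194
v 0.035 -1.543 2.811
v 0.433 -1.79 3.338
v -0.193 -2.61 2.482
v 0.205 -2.857 3.009
v -0.407 -2.537 3.149
v -0.266 -1.878 3.353
v 0.506 -2.522 2.467
v 0.647 -1.863 2.671
v 0.724 -2.395 3.125
v 0.159 -2.405 3.547
v 0.081 -1.995 2.273
v -0.484 -2.005 2.695
v 0.254 -1.573 3.104
v -0.014 -2.827 2.716
v -0.374 -2.639 2.799
v -0.14 -2.785 3.108
v -0.157 -1.624 3.112
v 0.077 -1.77 3.422
v -0.417 -2.209 3.311
v 0.163 -2.63 2.398
v 0.397 -2.776 2.708
v 0.38 -1.615 2.712
v 0.614 -1.761 3.021
v 0.657 -2.191 2.509
v 0.659 -2.074 3.288
v 0.525 -2.701 3.094
v 0.702 -2.504 2.776
v 0.785 -2.117 2.896
v 0.327 -2.08 3.536
v 0.193 -2.707 3.342
v -0.167 -2.519 3.425
v -0.084 -2.131 3.545
v 0.498 -2.435 3.411
v 0.047 -1.693 2.478
v -0.087 -2.32 2.284
v 0.324 -2.269 2.275
v 0.407 -1.881 2.395
v -0.285 -1.699 2.726
v -0.419 -2.326 2.532
v -0.545 -2.283 2.924
v -0.462 -1.896 3.044
v -0.258 -1.965 2.409
v -2.241 -4.389 -1.563
v -1.194 -4.151 -0.156
v -3.224 -2.756 -1.108
v -2.177 -2.518 0.299
v -1.503 -3.762 -2.219
v -0.456 -3.524 -0.812
v -2.486 -2.129 -1.764
v -1.439 -1.891 -0.357
f 2 1 5
f 2 5 3
f 3 5 6
f 3 6 4
f 5 1 7
f 5 7 6
f 6 7 8
f 6 8 4
f 7 1 9
f 7 9 8
f 8 9 10
f 8 10 4
f 9 1 11
f 9 11 10
f 10 11 12
f 10 12 4
f 11 1 13
f 11 13 12
f 12 13 14
f 12 14 4
f 13 1 15
f 13 15 14
f 14 15 16
f 14 16 4
f 15 1 17
f 15 17 16
f 16 17 18
f 16 18 4
f 17 1 19
f 17 19 18
f 18 19 20
f 18 20 4
f 19 1 21
f 19 21 20
f 20 21 22
f 20 22 4
f 21 1 23
f 21 23 22
f 22 23 24
f 22 24 4
f 23 1 25
f 23 25 24
f 24 25 26
f 24 26 4
f 25 1 2
f 25 2 26
f 26 2 3
f 26 3 4
f 27 64 43
f 64 38 67
f 43 67 32
f 64 67 43
f 27 43 39
f 43 32 44
f 39 44 28
f 43 44 39
f 27 39 48
f 39 28 49
f 48 49 34
f 39 49 48
f 27 48 60
f 48 34 63
f 60 63 37
f 48 63 60
f 27 60 64
f 60 37 68
f 64 68 38
f 60 68 64
f 28 44 55
f 44 32 58
f 55 58 36
f 44 58 55
f 32 67 45
f 67 38 66
f 45 66 31
f 67 66 45
f 38 68 65
f 68 37 61
f 65 61 29
f 68 61 65
f 37 63 62
f 63 34 50
f 62 50 33
f 63 50 62
f 34 49 54
f 49 28 51
f 54 51 35
f 49 51 54
f 30 56 42
f 56 36 57
f 42 57 31
f 56 57 42
f 30 42 40
f 42 31 41
f 40 41 29
f 42 41 40
f 30 40 47
f 40 29 46
f 47 46 33
f 40 46 47
f 30 47 52
f 47 33 53
f 52 53 35
f 47 53 52
f 30 52 56
f 52 35 59
f 56 59 36
f 52 59 56
f 31 57 45
f 57 36 58
f 45 58 32
f 57 58 45
f 29 41 65
f 41 31 66
f 65 66 38
f 41 66 65
f 33 46 62
f 46 29 61
f 62 61 37
f 46 61 62
f 35 53 54
f 53 33 50
f 54 50 34
f 53 50 54
f 36 59 55
f 59 35 51
f 55 51 28
f 59 51 55
f 70 72 69
f 73 70 69
f 69 72 71
f 71 73 69
f 70 76 72
f 74 70 73
f 74 76 70
f 72 76 71
f 75 73 71
f 71 76 75
f 75 74 73
f 76 74 75



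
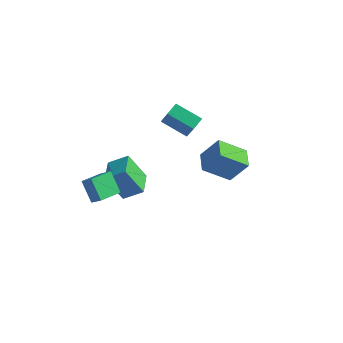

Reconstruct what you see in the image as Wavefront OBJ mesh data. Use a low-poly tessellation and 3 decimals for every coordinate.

v -2.999 -3.588 -2.187
v -3.849 -3.099 -1.026
v -2.558 -2.111 -2.486
v -3.408 -1.622 -1.324
v -2.352 -3.678 -1.676
v -3.202 -3.189 -0.514
v -1.911 -2.201 -1.974
v -2.761 -1.712 -0.813
v 0.179 1.916 0.585
v -1.404 1.851 1.374
v 0.313 2.729 0.92
v -1.27 2.664 1.71
v 0.95 1.176 2.07
v -0.633 1.111 2.86
v 1.084 1.989 2.406
v -0.499 1.924 3.195
v 4.382 -1.425 0.918
v 3.111 -2.308 2.004
v 3.741 -0.285 1.096
v 2.47 -1.168 2.181
v 5.31 -1.112 2.259
v 4.039 -1.995 3.344
v 4.669 0.028 2.436
v 3.398 -0.855 3.522
v -2.385 -1.027 -3.683
v -3.344 -1.375 -1.963
v -3 0.536 -3.711
v -3.96 0.188 -1.99
v -1.3 -0.588 -2.99
v -2.26 -0.936 -1.269
v -1.916 0.975 -3.017
v -2.875 0.627 -1.297
f 2 4 1
f 5 2 1
f 1 4 3
f 3 5 1
f 2 8 4
f 6 2 5
f 6 8 2
f 4 8 3
f 7 5 3
f 3 8 7
f 7 6 5
f 8 6 7
f 10 12 9
f 13 10 9
f 9 12 11
f 11 13 9
f 10 16 12
f 14 10 13
f 14 16 10
f 12 16 11
f 15 13 11
f 11 16 15
f 15 14 13
f 16 14 15
f 18 20 17
f 21 18 17
f 17 20 19
f 19 21 17
f 18 24 20
f 22 18 21
f 22 24 18
f 20 24 19
f 23 21 19
f 19 24 23
f 23 22 21
f 24 22 23
f 26 28 25
f 29 26 25
f 25 28 27
f 27 29 25
f 26 32 28
f 30 26 29
f 30 32 26
f 28 32 27
f 31 29 27
f 27 32 31
f 31 30 29
f 32 30 31



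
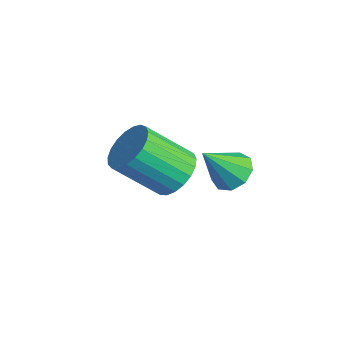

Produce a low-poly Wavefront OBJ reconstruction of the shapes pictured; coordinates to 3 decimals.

v -3.596 0.649 -0.056
v -2.752 0.76 0.429
v -3.4 -0.658 1.881
v -4.244 -0.769 1.396
v -2.987 1.045 0.602
v -3.635 -0.373 2.054
v -3.328 1.26 0.661
v -3.975 -0.157 2.113
v -3.715 1.371 0.596
v -4.362 -0.047 2.048
v -4.081 1.356 0.419
v -4.729 -0.062 1.87
v -4.364 1.219 0.159
v -5.011 -0.198 1.611
v -4.513 0.984 -0.138
v -5.161 -0.434 1.314
v -4.505 0.69 -0.421
v -5.152 -0.727 1.031
v -4.339 0.39 -0.64
v -4.987 -1.028 0.811
v -4.045 0.134 -0.759
v -4.692 -1.284 0.693
v -3.673 -0.033 -0.756
v -4.321 -1.451 0.696
v -3.288 -0.082 -0.632
v -3.935 -1.499 0.82
v -2.956 -0.004 -0.408
v -3.604 -1.422 1.044
v -2.735 0.186 -0.124
v -3.383 -1.232 1.328
v -2.663 0.456 0.173
v -3.31 -0.961 1.624
v -0.608 1.082 2.26
v 0.028 0.715 1.998
v -0.672 0.058 3.54
v 0.168 1.114 2.324
v -0.055 1.497 2.62
v -0.537 1.687 2.748
v -1.052 1.593 2.648
v -1.36 1.261 2.366
v -1.316 0.845 2.035
v -0.941 0.54 1.809
v -0.41 0.489 1.795
f 2 1 5
f 2 5 3
f 3 5 6
f 3 6 4
f 5 1 7
f 5 7 6
f 6 7 8
f 6 8 4
f 7 1 9
f 7 9 8
f 8 9 10
f 8 10 4
f 9 1 11
f 9 11 10
f 10 11 12
f 10 12 4
f 11 1 13
f 11 13 12
f 12 13 14
f 12 14 4
f 13 1 15
f 13 15 14
f 14 15 16
f 14 16 4
f 15 1 17
f 15 17 16
f 16 17 18
f 16 18 4
f 17 1 19
f 17 19 18
f 18 19 20
f 18 20 4
f 19 1 21
f 19 21 20
f 20 21 22
f 20 22 4
f 21 1 23
f 21 23 22
f 22 23 24
f 22 24 4
f 23 1 25
f 23 25 24
f 24 25 26
f 24 26 4
f 25 1 27
f 25 27 26
f 26 27 28
f 26 28 4
f 27 1 29
f 27 29 28
f 28 29 30
f 28 30 4
f 29 1 31
f 29 31 30
f 30 31 32
f 30 32 4
f 31 1 2
f 31 2 32
f 32 2 3
f 32 3 4
f 34 33 36
f 34 36 35
f 36 33 37
f 36 37 35
f 37 33 38
f 37 38 35
f 38 33 39
f 38 39 35
f 39 33 40
f 39 40 35
f 40 33 41
f 40 41 35
f 41 33 42
f 41 42 35
f 42 33 43
f 42 43 35
f 43 33 34
f 43 34 35



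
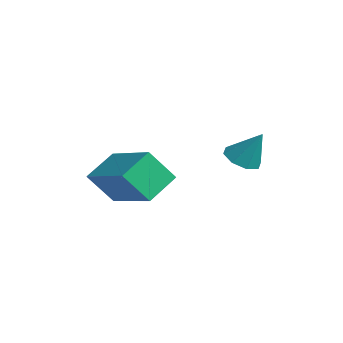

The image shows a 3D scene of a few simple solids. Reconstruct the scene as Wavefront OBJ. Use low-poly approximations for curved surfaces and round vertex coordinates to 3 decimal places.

v -0.965 0.171 1.77
v -0.47 0.47 1.432
v -0.455 0.589 2.89
v -0.874 0.778 1.501
v -1.331 0.73 1.728
v -1.575 0.355 1.979
v -1.461 -0.128 2.108
v -1.056 -0.436 2.039
v -0.599 -0.389 1.812
v -0.356 -0.013 1.561
v -2.557 -4.345 1.242
v -2.924 -3.29 1.887
v -2.263 -3.584 0.166
v -2.631 -2.529 0.811
v -0.549 -4.091 1.969
v -0.917 -3.036 2.614
v -0.256 -3.33 0.893
v -0.623 -2.275 1.538
f 2 1 4
f 2 4 3
f 4 1 5
f 4 5 3
f 5 1 6
f 5 6 3
f 6 1 7
f 6 7 3
f 7 1 8
f 7 8 3
f 8 1 9
f 8 9 3
f 9 1 10
f 9 10 3
f 10 1 2
f 10 2 3
f 12 14 11
f 15 12 11
f 11 14 13
f 13 15 11
f 12 18 14
f 16 12 15
f 16 18 12
f 14 18 13
f 17 15 13
f 13 18 17
f 17 16 15
f 18 16 17



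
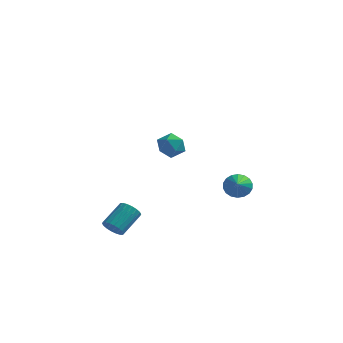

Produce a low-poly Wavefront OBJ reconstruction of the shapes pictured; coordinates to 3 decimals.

v 0.849 4.426 -3.575
v 1.443 4.892 -3.085
v 1.391 2.654 -2.545
v 1.109 4.917 -2.866
v 0.723 4.844 -2.788
v 0.362 4.689 -2.865
v 0.097 4.482 -3.083
v -0.019 4.263 -3.398
v 0.038 4.077 -3.748
v 0.254 3.96 -4.064
v 0.589 3.935 -4.283
v 0.975 4.008 -4.361
v 1.336 4.163 -4.284
v 1.601 4.371 -4.066
v 1.716 4.589 -3.751
v 1.66 4.775 -3.401
v -0.815 -3.28 3.173
v -0.257 -3.423 2.463
v -0.343 -4.537 3.797
v 0.215 -4.68 3.087
v 0.382 -3.995 3.669
v 0.091 -3.218 3.284
v -0.691 -4.742 2.976
v -0.982 -3.965 2.591
v -0.18 -4.327 2.341
v 0.483 -3.865 2.77
v -1.083 -4.095 3.49
v -0.42 -3.633 3.919
v -4.015 -3.478 -4.254
v -3.683 -3.184 -4.847
v -3.154 -1.788 -3.859
v -3.485 -2.082 -3.266
v -3.987 -3.057 -4.862
v -3.458 -1.662 -3.874
v -4.296 -3.014 -4.758
v -3.767 -1.619 -3.769
v -4.55 -3.063 -4.553
v -4.02 -1.668 -3.565
v -4.697 -3.194 -4.289
v -4.168 -1.798 -3.301
v -4.709 -3.381 -4.018
v -4.18 -1.986 -3.03
v -4.584 -3.587 -3.794
v -4.055 -2.192 -2.806
v -4.346 -3.772 -3.661
v -3.817 -2.376 -2.673
v -4.042 -3.898 -3.646
v -3.513 -2.503 -2.658
v -3.733 -3.941 -3.751
v -3.204 -2.546 -2.762
v -3.48 -3.892 -3.955
v -2.95 -2.497 -2.967
v -3.332 -3.762 -4.219
v -2.803 -2.366 -3.231
v -3.32 -3.574 -4.49
v -2.791 -2.179 -3.502
v -3.445 -3.368 -4.714
v -2.916 -1.973 -3.726
f 2 1 4
f 2 4 3
f 4 1 5
f 4 5 3
f 5 1 6
f 5 6 3
f 6 1 7
f 6 7 3
f 7 1 8
f 7 8 3
f 8 1 9
f 8 9 3
f 9 1 10
f 9 10 3
f 10 1 11
f 10 11 3
f 11 1 12
f 11 12 3
f 12 1 13
f 12 13 3
f 13 1 14
f 13 14 3
f 14 1 15
f 14 15 3
f 15 1 16
f 15 16 3
f 16 1 2
f 16 2 3
f 17 28 22
f 17 22 18
f 17 18 24
f 17 24 27
f 17 27 28
f 18 22 26
f 22 28 21
f 28 27 19
f 27 24 23
f 24 18 25
f 20 26 21
f 20 21 19
f 20 19 23
f 20 23 25
f 20 25 26
f 21 26 22
f 19 21 28
f 23 19 27
f 25 23 24
f 26 25 18
f 30 29 33
f 30 33 31
f 31 33 34
f 31 34 32
f 33 29 35
f 33 35 34
f 34 35 36
f 34 36 32
f 35 29 37
f 35 37 36
f 36 37 38
f 36 38 32
f 37 29 39
f 37 39 38
f 38 39 40
f 38 40 32
f 39 29 41
f 39 41 40
f 40 41 42
f 40 42 32
f 41 29 43
f 41 43 42
f 42 43 44
f 42 44 32
f 43 29 45
f 43 45 44
f 44 45 46
f 44 46 32
f 45 29 47
f 45 47 46
f 46 47 48
f 46 48 32
f 47 29 49
f 47 49 48
f 48 49 50
f 48 50 32
f 49 29 51
f 49 51 50
f 50 51 52
f 50 52 32
f 51 29 53
f 51 53 52
f 52 53 54
f 52 54 32
f 53 29 55
f 53 55 54
f 54 55 56
f 54 56 32
f 55 29 57
f 55 57 56
f 56 57 58
f 56 58 32
f 57 29 30
f 57 30 58
f 58 30 31
f 58 31 32



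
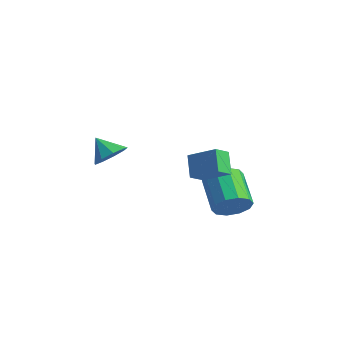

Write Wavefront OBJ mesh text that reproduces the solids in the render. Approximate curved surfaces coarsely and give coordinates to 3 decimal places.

v 2.145 0.565 1.761
v 3.418 1.12 2.473
v 2.048 1.402 1.282
v 3.32 1.957 1.993
v 2.88 0.103 0.807
v 4.152 0.658 1.518
v 2.782 0.94 0.327
v 4.055 1.495 1.039
v -2.622 -0.13 0.072
v -2.014 0.155 0.716
v -3.518 -0.33 1.008
v -2.35 0.65 0.5
v -2.814 0.78 0.085
v -3.188 0.485 -0.337
v -3.297 -0.098 -0.567
v -3.091 -0.696 -0.498
v -2.666 -1.029 -0.162
v -2.22 -0.941 0.284
v -1.963 -0.474 0.63
v 3.35 2.201 -1.577
v 3.863 2.1 -0.76
v 2.322 2.818 0.295
v 1.81 2.919 -0.523
v 3.969 2.649 -0.979
v 2.428 3.366 0.076
v 3.838 3.026 -1.426
v 2.298 3.743 -0.371
v 3.521 3.088 -1.931
v 1.981 3.806 -0.876
v 3.139 2.812 -2.301
v 1.599 3.529 -1.246
v 2.838 2.302 -2.395
v 1.297 3.02 -1.34
v 2.732 1.754 -2.176
v 1.191 2.471 -1.121
v 2.862 1.377 -1.729
v 1.322 2.094 -0.674
v 3.179 1.314 -1.224
v 1.639 2.032 -0.169
v 3.561 1.591 -0.854
v 2.021 2.308 0.201
f 2 4 1
f 5 2 1
f 1 4 3
f 3 5 1
f 2 8 4
f 6 2 5
f 6 8 2
f 4 8 3
f 7 5 3
f 3 8 7
f 7 6 5
f 8 6 7
f 10 9 12
f 10 12 11
f 12 9 13
f 12 13 11
f 13 9 14
f 13 14 11
f 14 9 15
f 14 15 11
f 15 9 16
f 15 16 11
f 16 9 17
f 16 17 11
f 17 9 18
f 17 18 11
f 18 9 19
f 18 19 11
f 19 9 10
f 19 10 11
f 21 20 24
f 21 24 22
f 22 24 25
f 22 25 23
f 24 20 26
f 24 26 25
f 25 26 27
f 25 27 23
f 26 20 28
f 26 28 27
f 27 28 29
f 27 29 23
f 28 20 30
f 28 30 29
f 29 30 31
f 29 31 23
f 30 20 32
f 30 32 31
f 31 32 33
f 31 33 23
f 32 20 34
f 32 34 33
f 33 34 35
f 33 35 23
f 34 20 36
f 34 36 35
f 35 36 37
f 35 37 23
f 36 20 38
f 36 38 37
f 37 38 39
f 37 39 23
f 38 20 40
f 38 40 39
f 39 40 41
f 39 41 23
f 40 20 21
f 40 21 41
f 41 21 22
f 41 22 23



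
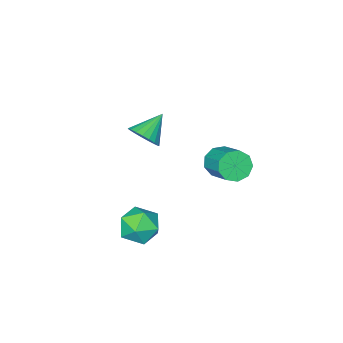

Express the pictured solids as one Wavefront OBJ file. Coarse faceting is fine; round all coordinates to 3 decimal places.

v 2.234 -0.514 -0.984
v 2.767 -1.292 -0.768
v 1.053 -1.088 -0.132
v 1.586 -1.866 0.084
v 1.823 -1.001 0.446
v 2.553 -0.646 -0.08
v 1.267 -1.734 -0.82
v 1.997 -1.379 -1.346
v 2.169 -2.046 -0.667
v 2.513 -1.593 0.116
v 1.307 -0.787 -1.016
v 1.651 -0.334 -0.233
v 0.383 -2.783 3.195
v 0.745 -2.389 3.735
v -0.703 -2.897 4.005
v 0.6 -2.16 3.572
v 0.417 -2.039 3.344
v 0.229 -2.047 3.091
v 0.067 -2.182 2.855
v -0.04 -2.421 2.678
v -0.074 -2.722 2.591
v -0.028 -3.035 2.608
v 0.088 -3.304 2.726
v 0.255 -3.483 2.926
v 0.445 -3.541 3.172
v 0.624 -3.468 3.422
v 0.761 -3.277 3.633
v 0.833 -3 3.768
v 0.827 -2.686 3.804
v -3.246 -2.205 0.028
v -2.693 -2.589 0.422
v -2.341 -1.299 1.185
v -2.894 -0.915 0.792
v -2.488 -2.381 -0.025
v -2.136 -1.091 0.739
v -2.638 -2.09 -0.446
v -2.285 -0.8 0.317
v -3.072 -1.854 -0.646
v -2.72 -0.563 0.118
v -3.588 -1.781 -0.53
v -3.236 -0.491 0.233
v -3.944 -1.907 -0.153
v -3.591 -0.617 0.61
v -3.973 -2.172 0.309
v -3.621 -0.882 1.072
v -3.662 -2.453 0.639
v -3.31 -1.163 1.403
v -3.157 -2.618 0.684
v -2.804 -1.328 1.448
f 1 12 6
f 1 6 2
f 1 2 8
f 1 8 11
f 1 11 12
f 2 6 10
f 6 12 5
f 12 11 3
f 11 8 7
f 8 2 9
f 4 10 5
f 4 5 3
f 4 3 7
f 4 7 9
f 4 9 10
f 5 10 6
f 3 5 12
f 7 3 11
f 9 7 8
f 10 9 2
f 14 13 16
f 14 16 15
f 16 13 17
f 16 17 15
f 17 13 18
f 17 18 15
f 18 13 19
f 18 19 15
f 19 13 20
f 19 20 15
f 20 13 21
f 20 21 15
f 21 13 22
f 21 22 15
f 22 13 23
f 22 23 15
f 23 13 24
f 23 24 15
f 24 13 25
f 24 25 15
f 25 13 26
f 25 26 15
f 26 13 27
f 26 27 15
f 27 13 28
f 27 28 15
f 28 13 29
f 28 29 15
f 29 13 14
f 29 14 15
f 31 30 34
f 31 34 32
f 32 34 35
f 32 35 33
f 34 30 36
f 34 36 35
f 35 36 37
f 35 37 33
f 36 30 38
f 36 38 37
f 37 38 39
f 37 39 33
f 38 30 40
f 38 40 39
f 39 40 41
f 39 41 33
f 40 30 42
f 40 42 41
f 41 42 43
f 41 43 33
f 42 30 44
f 42 44 43
f 43 44 45
f 43 45 33
f 44 30 46
f 44 46 45
f 45 46 47
f 45 47 33
f 46 30 48
f 46 48 47
f 47 48 49
f 47 49 33
f 48 30 31
f 48 31 49
f 49 31 32
f 49 32 33



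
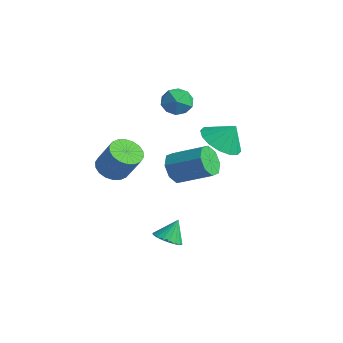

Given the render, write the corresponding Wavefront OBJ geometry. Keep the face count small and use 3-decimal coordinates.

v -2.878 2.21 -3.281
v -2.349 1.91 -3.846
v -1.014 2.789 -3.064
v -1.542 3.09 -2.499
v -2.608 2.462 -4.024
v -1.273 3.341 -3.243
v -3.025 2.866 -3.767
v -1.689 3.746 -2.986
v -3.356 2.887 -3.225
v -2.02 3.766 -2.444
v -3.406 2.511 -2.716
v -2.071 3.39 -1.934
v -3.147 1.959 -2.537
v -1.812 2.838 -1.756
v -2.731 1.554 -2.794
v -1.395 2.434 -2.013
v -2.4 1.534 -3.336
v -1.064 2.413 -2.555
v -2.916 2.946 1.182
v -2.49 2.859 0.475
v -3.99 2.381 0.605
v -3.564 2.294 -0.102
v -3.362 1.84 0.563
v -2.698 2.189 0.919
v -3.782 3.051 0.161
v -3.118 3.4 0.517
v -3.025 2.924 -0.157
v -2.766 2.175 0.092
v -3.714 3.065 0.988
v -3.455 2.316 1.237
v -0.377 2.686 -0.575
v 0.219 3.3 -1.149
v 0.037 3.154 0.355
v -0.235 3.571 -1.083
v -0.728 3.605 -0.881
v -1.126 3.393 -0.597
v -1.323 2.991 -0.307
v -1.267 2.508 -0.089
v -0.973 2.073 -0.001
v -0.518 1.801 -0.067
v -0.026 1.767 -0.269
v 0.372 1.979 -0.553
v 0.57 2.381 -0.843
v 0.514 2.864 -1.061
v -1.475 -2.097 -0.9
v -1.063 -1.551 -1.232
v -0.294 -1.377 0.008
v -0.705 -1.923 0.34
v -1.321 -1.379 -1.096
v -0.552 -1.205 0.144
v -1.609 -1.349 -0.922
v -0.84 -1.175 0.319
v -1.871 -1.468 -0.743
v -1.101 -1.293 0.497
v -2.054 -1.711 -0.595
v -1.284 -1.536 0.645
v -2.122 -2.03 -0.508
v -1.353 -1.856 0.732
v -2.062 -2.363 -0.498
v -1.293 -2.189 0.742
v -1.886 -2.643 -0.568
v -1.117 -2.469 0.672
v -1.628 -2.815 -0.704
v -0.859 -2.641 0.536
v -1.34 -2.845 -0.879
v -0.571 -2.671 0.362
v -1.079 -2.727 -1.057
v -0.309 -2.552 0.183
v -0.896 -2.484 -1.205
v -0.126 -2.309 0.035
v -0.827 -2.164 -1.292
v -0.058 -1.99 -0.052
v -0.887 -1.831 -1.302
v -0.118 -1.657 -0.062
v 2.264 -2.169 -3.185
v 2.567 -2.655 -2.877
v 2.256 -1.611 -2.295
v 2.787 -2.494 -2.976
v 2.903 -2.269 -3.115
v 2.893 -2.024 -3.269
v 2.758 -1.808 -3.406
v 2.525 -1.663 -3.499
v 2.241 -1.618 -3.53
v 1.962 -1.683 -3.492
v 1.742 -1.843 -3.394
v 1.626 -2.068 -3.254
v 1.636 -2.313 -3.101
v 1.771 -2.529 -2.964
v 2.003 -2.674 -2.871
v 2.287 -2.719 -2.84
f 2 1 5
f 2 5 3
f 3 5 6
f 3 6 4
f 5 1 7
f 5 7 6
f 6 7 8
f 6 8 4
f 7 1 9
f 7 9 8
f 8 9 10
f 8 10 4
f 9 1 11
f 9 11 10
f 10 11 12
f 10 12 4
f 11 1 13
f 11 13 12
f 12 13 14
f 12 14 4
f 13 1 15
f 13 15 14
f 14 15 16
f 14 16 4
f 15 1 17
f 15 17 16
f 16 17 18
f 16 18 4
f 17 1 2
f 17 2 18
f 18 2 3
f 18 3 4
f 19 30 24
f 19 24 20
f 19 20 26
f 19 26 29
f 19 29 30
f 20 24 28
f 24 30 23
f 30 29 21
f 29 26 25
f 26 20 27
f 22 28 23
f 22 23 21
f 22 21 25
f 22 25 27
f 22 27 28
f 23 28 24
f 21 23 30
f 25 21 29
f 27 25 26
f 28 27 20
f 32 31 34
f 32 34 33
f 34 31 35
f 34 35 33
f 35 31 36
f 35 36 33
f 36 31 37
f 36 37 33
f 37 31 38
f 37 38 33
f 38 31 39
f 38 39 33
f 39 31 40
f 39 40 33
f 40 31 41
f 40 41 33
f 41 31 42
f 41 42 33
f 42 31 43
f 42 43 33
f 43 31 44
f 43 44 33
f 44 31 32
f 44 32 33
f 46 45 49
f 46 49 47
f 47 49 50
f 47 50 48
f 49 45 51
f 49 51 50
f 50 51 52
f 50 52 48
f 51 45 53
f 51 53 52
f 52 53 54
f 52 54 48
f 53 45 55
f 53 55 54
f 54 55 56
f 54 56 48
f 55 45 57
f 55 57 56
f 56 57 58
f 56 58 48
f 57 45 59
f 57 59 58
f 58 59 60
f 58 60 48
f 59 45 61
f 59 61 60
f 60 61 62
f 60 62 48
f 61 45 63
f 61 63 62
f 62 63 64
f 62 64 48
f 63 45 65
f 63 65 64
f 64 65 66
f 64 66 48
f 65 45 67
f 65 67 66
f 66 67 68
f 66 68 48
f 67 45 69
f 67 69 68
f 68 69 70
f 68 70 48
f 69 45 71
f 69 71 70
f 70 71 72
f 70 72 48
f 71 45 73
f 71 73 72
f 72 73 74
f 72 74 48
f 73 45 46
f 73 46 74
f 74 46 47
f 74 47 48
f 76 75 78
f 76 78 77
f 78 75 79
f 78 79 77
f 79 75 80
f 79 80 77
f 80 75 81
f 80 81 77
f 81 75 82
f 81 82 77
f 82 75 83
f 82 83 77
f 83 75 84
f 83 84 77
f 84 75 85
f 84 85 77
f 85 75 86
f 85 86 77
f 86 75 87
f 86 87 77
f 87 75 88
f 87 88 77
f 88 75 89
f 88 89 77
f 89 75 90
f 89 90 77
f 90 75 76
f 90 76 77



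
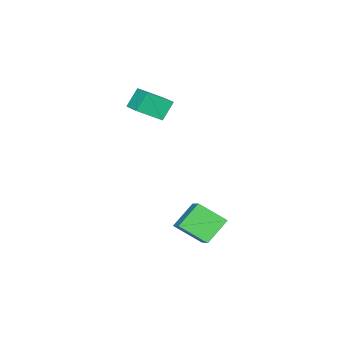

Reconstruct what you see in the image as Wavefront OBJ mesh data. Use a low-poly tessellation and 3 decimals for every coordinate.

v 1.31 3.898 -4.34
v 1.77 2.668 -3.48
v 2.437 5.014 -3.349
v 2.897 3.784 -2.489
v 2.423 3.636 -5.311
v 2.883 2.406 -4.451
v 3.55 4.752 -4.32
v 4.01 3.522 -3.46
v -1.231 -1.78 -0.586
v -1.916 -1.65 0.366
v -0.668 -0.779 -0.318
v -1.352 -0.649 0.635
v -0.248 -2.551 0.225
v -0.932 -2.421 1.178
v 0.316 -1.55 0.494
v -0.369 -1.42 1.446
f 2 4 1
f 5 2 1
f 1 4 3
f 3 5 1
f 2 8 4
f 6 2 5
f 6 8 2
f 4 8 3
f 7 5 3
f 3 8 7
f 7 6 5
f 8 6 7
f 10 12 9
f 13 10 9
f 9 12 11
f 11 13 9
f 10 16 12
f 14 10 13
f 14 16 10
f 12 16 11
f 15 13 11
f 11 16 15
f 15 14 13
f 16 14 15



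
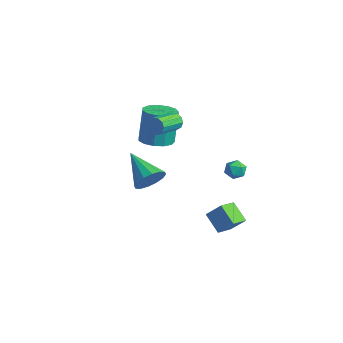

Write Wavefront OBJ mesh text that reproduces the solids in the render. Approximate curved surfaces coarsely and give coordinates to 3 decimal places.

v -2.699 1.462 0.105
v -1.784 1.782 0.154
v -2.067 2.278 2.165
v -2.981 1.958 2.115
v -2.09 2.211 0.006
v -2.372 2.707 2.016
v -2.589 2.401 -0.111
v -2.871 2.897 1.899
v -3.122 2.294 -0.16
v -3.405 2.79 1.851
v -3.521 1.922 -0.124
v -3.804 2.418 1.886
v -3.659 1.404 -0.016
v -3.942 1.9 1.995
v -3.492 0.905 0.131
v -3.775 1.401 2.141
v -3.073 0.583 0.269
v -3.356 1.078 2.28
v -2.535 0.539 0.355
v -2.818 1.035 2.366
v -2.049 0.789 0.362
v -2.332 1.285 2.373
v -1.769 1.252 0.287
v -2.052 1.748 2.298
v -1.302 1.57 2.39
v -0.986 1.494 1.935
v -0.561 -0.087 2.494
v -0.878 -0.01 2.95
v -0.787 1.635 2.181
v -0.362 0.054 2.74
v -0.785 1.751 2.507
v -0.36 0.17 3.067
v -0.981 1.798 2.788
v -0.556 0.217 3.348
v -1.299 1.758 2.918
v -0.875 0.177 3.477
v -1.619 1.647 2.846
v -1.194 0.066 3.405
v -1.818 1.506 2.6
v -1.393 -0.075 3.159
v -1.82 1.39 2.273
v -1.395 -0.191 2.833
v -1.624 1.343 1.992
v -1.199 -0.238 2.552
v -1.305 1.383 1.863
v -0.881 -0.198 2.422
v 1.132 -1.843 0.816
v 1.537 -1.547 1.576
v -0.712 -1.697 1.744
v 1.444 -1.158 1.328
v 1.266 -0.952 0.943
v 1.053 -0.985 0.524
v 0.861 -1.248 0.184
v 0.742 -1.67 0.013
v 0.727 -2.139 0.057
v 0.821 -2.528 0.305
v 0.998 -2.734 0.69
v 1.212 -2.701 1.109
v 1.403 -2.438 1.449
v 1.523 -2.016 1.62
v 3.784 1.243 -2.863
v 4.022 0.215 -2.46
v 2.739 1.29 -2.126
v 2.977 0.262 -1.722
v 4.403 1.718 -2.018
v 4.641 0.69 -1.614
v 3.358 1.765 -1.28
v 3.596 0.737 -0.877
v 1.538 2.95 -0.537
v 2.021 3.366 -0.609
v 1.959 2.614 0.349
v 2.442 3.03 0.277
v 1.852 3.244 0.407
v 1.592 3.452 -0.141
v 2.388 2.528 -0.119
v 2.128 2.736 -0.667
v 2.547 3.105 -0.351
v 2.215 3.547 -0.026
v 1.765 2.433 -0.234
v 1.433 2.875 0.091
f 2 1 5
f 2 5 3
f 3 5 6
f 3 6 4
f 5 1 7
f 5 7 6
f 6 7 8
f 6 8 4
f 7 1 9
f 7 9 8
f 8 9 10
f 8 10 4
f 9 1 11
f 9 11 10
f 10 11 12
f 10 12 4
f 11 1 13
f 11 13 12
f 12 13 14
f 12 14 4
f 13 1 15
f 13 15 14
f 14 15 16
f 14 16 4
f 15 1 17
f 15 17 16
f 16 17 18
f 16 18 4
f 17 1 19
f 17 19 18
f 18 19 20
f 18 20 4
f 19 1 21
f 19 21 20
f 20 21 22
f 20 22 4
f 21 1 23
f 21 23 22
f 22 23 24
f 22 24 4
f 23 1 2
f 23 2 24
f 24 2 3
f 24 3 4
f 26 25 29
f 26 29 27
f 27 29 30
f 27 30 28
f 29 25 31
f 29 31 30
f 30 31 32
f 30 32 28
f 31 25 33
f 31 33 32
f 32 33 34
f 32 34 28
f 33 25 35
f 33 35 34
f 34 35 36
f 34 36 28
f 35 25 37
f 35 37 36
f 36 37 38
f 36 38 28
f 37 25 39
f 37 39 38
f 38 39 40
f 38 40 28
f 39 25 41
f 39 41 40
f 40 41 42
f 40 42 28
f 41 25 43
f 41 43 42
f 42 43 44
f 42 44 28
f 43 25 45
f 43 45 44
f 44 45 46
f 44 46 28
f 45 25 26
f 45 26 46
f 46 26 27
f 46 27 28
f 48 47 50
f 48 50 49
f 50 47 51
f 50 51 49
f 51 47 52
f 51 52 49
f 52 47 53
f 52 53 49
f 53 47 54
f 53 54 49
f 54 47 55
f 54 55 49
f 55 47 56
f 55 56 49
f 56 47 57
f 56 57 49
f 57 47 58
f 57 58 49
f 58 47 59
f 58 59 49
f 59 47 60
f 59 60 49
f 60 47 48
f 60 48 49
f 62 64 61
f 65 62 61
f 61 64 63
f 63 65 61
f 62 68 64
f 66 62 65
f 66 68 62
f 64 68 63
f 67 65 63
f 63 68 67
f 67 66 65
f 68 66 67
f 69 80 74
f 69 74 70
f 69 70 76
f 69 76 79
f 69 79 80
f 70 74 78
f 74 80 73
f 80 79 71
f 79 76 75
f 76 70 77
f 72 78 73
f 72 73 71
f 72 71 75
f 72 75 77
f 72 77 78
f 73 78 74
f 71 73 80
f 75 71 79
f 77 75 76
f 78 77 70



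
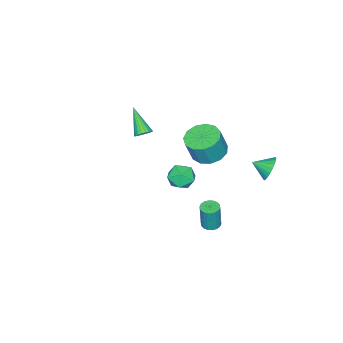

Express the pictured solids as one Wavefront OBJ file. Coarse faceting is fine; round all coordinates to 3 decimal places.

v -1.121 -3.049 0.726
v -0.747 -2.89 1.066
v -1.759 -4.211 1.974
v -0.912 -2.751 1.111
v -1.113 -2.664 1.089
v -1.315 -2.643 1.005
v -1.484 -2.693 0.872
v -1.59 -2.804 0.714
v -1.615 -2.958 0.559
v -1.555 -3.127 0.432
v -1.419 -3.284 0.356
v -1.232 -3.399 0.344
v -1.025 -3.455 0.398
v -0.836 -3.44 0.509
v -0.695 -3.357 0.657
v -0.628 -3.222 0.818
v -0.646 -3.057 0.962
v -2.564 4.132 0.389
v -2.013 4.142 -0.177
v -2.156 3.268 0.771
v -1.869 4.315 0.061
v -1.845 4.457 0.356
v -1.945 4.543 0.657
v -2.152 4.558 0.912
v -2.431 4.499 1.076
v -2.732 4.377 1.121
v -3.005 4.212 1.039
v -3.201 4.034 0.846
v -3.287 3.873 0.573
v -3.248 3.756 0.268
v -3.091 3.705 -0.016
v -2.843 3.727 -0.23
v -2.546 3.82 -0.337
v -2.253 3.967 -0.318
v 0.276 2.23 2.857
v 1.102 1.791 2.533
v 1.571 1.652 3.92
v 0.744 2.09 4.243
v 1.211 2.338 2.551
v 1.68 2.199 3.938
v 1.023 2.85 2.666
v 1.492 2.711 4.053
v 0.598 3.166 2.842
v 1.067 3.026 4.228
v 0.07 3.184 3.022
v 0.539 3.045 4.408
v -0.392 2.899 3.15
v 0.077 2.76 4.536
v -0.643 2.402 3.185
v -0.174 2.263 4.571
v -0.601 1.85 3.115
v -0.132 1.711 4.502
v -0.282 1.418 2.964
v 0.187 1.279 4.35
v 0.215 1.245 2.779
v 0.684 1.105 4.165
v 0.731 1.383 2.618
v 1.199 1.244 4.004
v 2.872 2.955 3.702
v 3.306 3.427 3.175
v 3.274 1.853 3.045
v 3.708 2.325 2.518
v 3.951 2.255 3.309
v 3.703 2.936 3.715
v 2.877 2.344 2.505
v 2.629 3.025 2.911
v 3.309 3.05 2.435
v 3.973 2.995 2.932
v 2.607 2.285 3.288
v 3.271 2.23 3.785
v 0.009 2.211 -3.39
v 0.539 2.123 -3.448
v 0.72 2.161 -1.869
v 0.191 2.249 -1.81
v 0.524 2.363 -3.452
v 0.705 2.4 -1.873
v 0.407 2.573 -3.444
v 0.588 2.61 -1.865
v 0.211 2.711 -3.425
v 0.393 2.748 -1.845
v -0.025 2.75 -3.398
v 0.157 2.788 -1.819
v -0.253 2.683 -3.371
v -0.072 2.72 -1.791
v -0.43 2.522 -3.346
v -0.249 2.559 -1.767
v -0.52 2.299 -3.331
v -0.339 2.337 -1.752
v -0.505 2.06 -3.327
v -0.324 2.097 -1.748
v -0.388 1.85 -3.335
v -0.207 1.887 -1.756
v -0.193 1.712 -3.355
v -0.011 1.749 -1.775
v 0.043 1.672 -3.381
v 0.225 1.71 -1.802
v 0.272 1.74 -3.409
v 0.453 1.777 -1.829
v 0.449 1.901 -3.433
v 0.63 1.938 -1.854
f 2 1 4
f 2 4 3
f 4 1 5
f 4 5 3
f 5 1 6
f 5 6 3
f 6 1 7
f 6 7 3
f 7 1 8
f 7 8 3
f 8 1 9
f 8 9 3
f 9 1 10
f 9 10 3
f 10 1 11
f 10 11 3
f 11 1 12
f 11 12 3
f 12 1 13
f 12 13 3
f 13 1 14
f 13 14 3
f 14 1 15
f 14 15 3
f 15 1 16
f 15 16 3
f 16 1 17
f 16 17 3
f 17 1 2
f 17 2 3
f 19 18 21
f 19 21 20
f 21 18 22
f 21 22 20
f 22 18 23
f 22 23 20
f 23 18 24
f 23 24 20
f 24 18 25
f 24 25 20
f 25 18 26
f 25 26 20
f 26 18 27
f 26 27 20
f 27 18 28
f 27 28 20
f 28 18 29
f 28 29 20
f 29 18 30
f 29 30 20
f 30 18 31
f 30 31 20
f 31 18 32
f 31 32 20
f 32 18 33
f 32 33 20
f 33 18 34
f 33 34 20
f 34 18 19
f 34 19 20
f 36 35 39
f 36 39 37
f 37 39 40
f 37 40 38
f 39 35 41
f 39 41 40
f 40 41 42
f 40 42 38
f 41 35 43
f 41 43 42
f 42 43 44
f 42 44 38
f 43 35 45
f 43 45 44
f 44 45 46
f 44 46 38
f 45 35 47
f 45 47 46
f 46 47 48
f 46 48 38
f 47 35 49
f 47 49 48
f 48 49 50
f 48 50 38
f 49 35 51
f 49 51 50
f 50 51 52
f 50 52 38
f 51 35 53
f 51 53 52
f 52 53 54
f 52 54 38
f 53 35 55
f 53 55 54
f 54 55 56
f 54 56 38
f 55 35 57
f 55 57 56
f 56 57 58
f 56 58 38
f 57 35 36
f 57 36 58
f 58 36 37
f 58 37 38
f 59 70 64
f 59 64 60
f 59 60 66
f 59 66 69
f 59 69 70
f 60 64 68
f 64 70 63
f 70 69 61
f 69 66 65
f 66 60 67
f 62 68 63
f 62 63 61
f 62 61 65
f 62 65 67
f 62 67 68
f 63 68 64
f 61 63 70
f 65 61 69
f 67 65 66
f 68 67 60
f 72 71 75
f 72 75 73
f 73 75 76
f 73 76 74
f 75 71 77
f 75 77 76
f 76 77 78
f 76 78 74
f 77 71 79
f 77 79 78
f 78 79 80
f 78 80 74
f 79 71 81
f 79 81 80
f 80 81 82
f 80 82 74
f 81 71 83
f 81 83 82
f 82 83 84
f 82 84 74
f 83 71 85
f 83 85 84
f 84 85 86
f 84 86 74
f 85 71 87
f 85 87 86
f 86 87 88
f 86 88 74
f 87 71 89
f 87 89 88
f 88 89 90
f 88 90 74
f 89 71 91
f 89 91 90
f 90 91 92
f 90 92 74
f 91 71 93
f 91 93 92
f 92 93 94
f 92 94 74
f 93 71 95
f 93 95 94
f 94 95 96
f 94 96 74
f 95 71 97
f 95 97 96
f 96 97 98
f 96 98 74
f 97 71 99
f 97 99 98
f 98 99 100
f 98 100 74
f 99 71 72
f 99 72 100
f 100 72 73
f 100 73 74

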